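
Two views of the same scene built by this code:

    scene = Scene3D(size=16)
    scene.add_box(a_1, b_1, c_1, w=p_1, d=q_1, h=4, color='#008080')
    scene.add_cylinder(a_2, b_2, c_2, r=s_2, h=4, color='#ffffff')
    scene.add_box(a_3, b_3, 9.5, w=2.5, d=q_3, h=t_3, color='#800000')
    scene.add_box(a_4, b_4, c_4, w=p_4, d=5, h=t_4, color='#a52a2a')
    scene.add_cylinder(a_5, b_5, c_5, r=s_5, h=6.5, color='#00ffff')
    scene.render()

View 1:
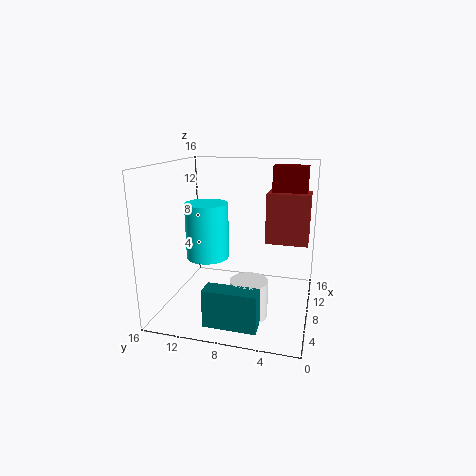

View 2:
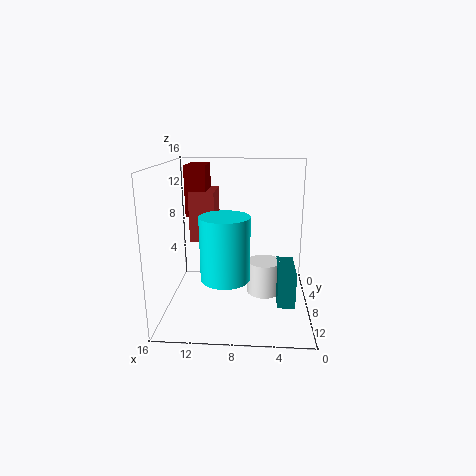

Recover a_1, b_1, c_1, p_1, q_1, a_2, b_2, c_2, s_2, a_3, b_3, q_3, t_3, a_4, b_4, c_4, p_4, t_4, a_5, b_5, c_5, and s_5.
a_1 = 1.5
b_1 = 4.5
c_1 = 0.5
p_1 = 2
q_1 = 5.5
a_2 = 5
b_2 = 6
c_2 = 0.5
s_2 = 2
a_3 = 12
b_3 = 1
q_3 = 4
t_3 = 6
a_4 = 11
b_4 = 0.5
c_4 = 6.5
p_4 = 3
t_4 = 6
a_5 = 9
b_5 = 12
c_5 = 5
s_5 = 2.5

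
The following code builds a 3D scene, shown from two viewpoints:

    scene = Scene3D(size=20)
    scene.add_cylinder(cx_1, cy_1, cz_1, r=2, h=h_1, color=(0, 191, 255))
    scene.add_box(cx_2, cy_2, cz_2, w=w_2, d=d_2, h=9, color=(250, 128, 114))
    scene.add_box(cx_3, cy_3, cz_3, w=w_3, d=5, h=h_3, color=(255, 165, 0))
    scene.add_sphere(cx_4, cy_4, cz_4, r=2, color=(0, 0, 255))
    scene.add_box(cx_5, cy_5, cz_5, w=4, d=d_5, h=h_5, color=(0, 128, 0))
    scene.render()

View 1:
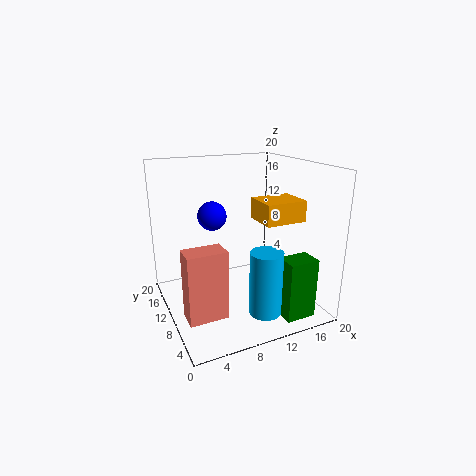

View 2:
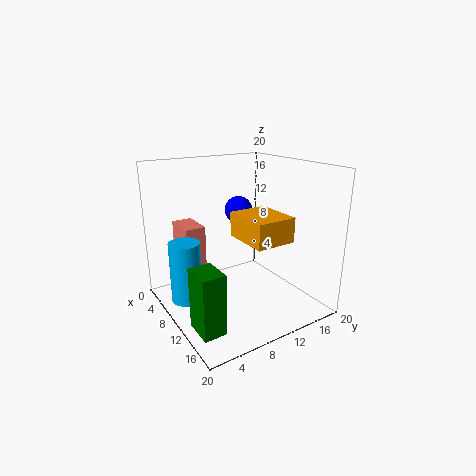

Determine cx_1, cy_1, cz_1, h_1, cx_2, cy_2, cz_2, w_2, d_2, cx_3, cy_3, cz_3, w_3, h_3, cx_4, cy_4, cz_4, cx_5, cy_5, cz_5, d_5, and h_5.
cx_1 = 10, cy_1 = 2, cz_1 = 3, h_1 = 8, cx_2 = 1, cy_2 = 4, cz_2 = 2, w_2 = 5, d_2 = 3, cx_3 = 13, cy_3 = 7, cz_3 = 12, w_3 = 6, h_3 = 3, cx_4 = 7, cy_4 = 12, cz_4 = 13, cx_5 = 13, cy_5 = 1, cz_5 = 1, d_5 = 3, h_5 = 8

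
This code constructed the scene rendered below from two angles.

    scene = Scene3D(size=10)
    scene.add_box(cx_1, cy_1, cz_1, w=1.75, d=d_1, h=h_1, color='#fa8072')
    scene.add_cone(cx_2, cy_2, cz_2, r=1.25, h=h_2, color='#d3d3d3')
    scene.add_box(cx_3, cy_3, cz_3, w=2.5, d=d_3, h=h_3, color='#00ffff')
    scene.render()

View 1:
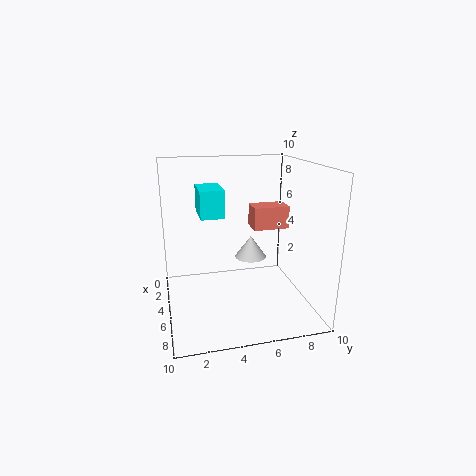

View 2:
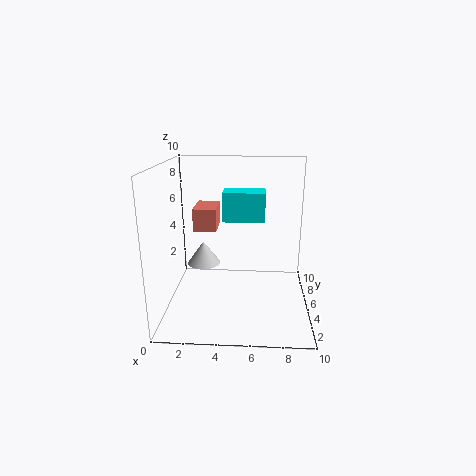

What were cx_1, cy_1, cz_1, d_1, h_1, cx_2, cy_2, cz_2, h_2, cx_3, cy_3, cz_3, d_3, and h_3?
cx_1 = 1.5
cy_1 = 6.75
cz_1 = 4.75
d_1 = 2.75
h_1 = 1.75
cx_2 = 2.25
cy_2 = 6.75
cz_2 = 2.25
h_2 = 1.75
cx_3 = 4.25
cy_3 = 2.25
cz_3 = 7
d_3 = 1.5
h_3 = 1.75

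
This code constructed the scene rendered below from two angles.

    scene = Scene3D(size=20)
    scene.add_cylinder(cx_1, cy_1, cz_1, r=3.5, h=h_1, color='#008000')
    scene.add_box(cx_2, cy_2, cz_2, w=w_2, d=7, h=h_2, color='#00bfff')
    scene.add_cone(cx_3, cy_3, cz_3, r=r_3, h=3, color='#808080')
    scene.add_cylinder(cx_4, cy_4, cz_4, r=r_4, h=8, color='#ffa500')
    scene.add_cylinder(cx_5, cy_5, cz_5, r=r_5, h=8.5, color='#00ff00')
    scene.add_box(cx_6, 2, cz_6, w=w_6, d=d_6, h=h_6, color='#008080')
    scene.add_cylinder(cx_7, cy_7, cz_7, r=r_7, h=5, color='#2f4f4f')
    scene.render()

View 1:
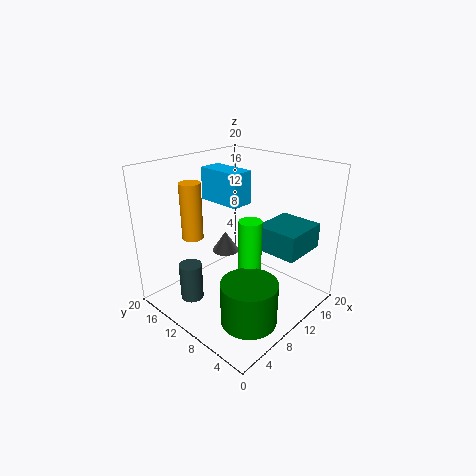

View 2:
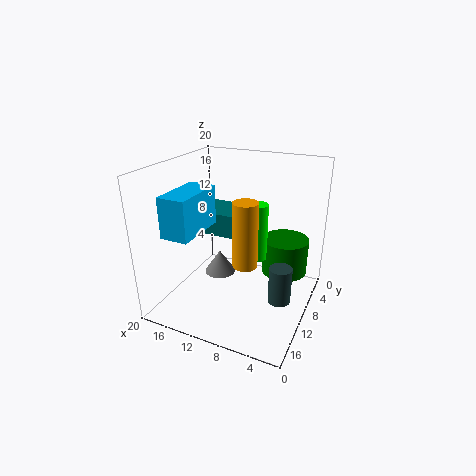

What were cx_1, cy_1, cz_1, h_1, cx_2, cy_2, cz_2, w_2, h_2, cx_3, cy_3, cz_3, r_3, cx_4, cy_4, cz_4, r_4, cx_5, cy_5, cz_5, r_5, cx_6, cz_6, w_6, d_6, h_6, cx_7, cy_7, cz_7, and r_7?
cx_1 = 5
cy_1 = 3.5
cz_1 = 2.5
h_1 = 5.5
cx_2 = 12
cy_2 = 12.5
cz_2 = 13
w_2 = 3.5
h_2 = 5
cx_3 = 11
cy_3 = 13.5
cz_3 = 6.5
r_3 = 2
cx_4 = 6.5
cy_4 = 15.5
cz_4 = 9.5
r_4 = 1.5
cx_5 = 8.5
cy_5 = 6.5
cz_5 = 5.5
r_5 = 1.5
cx_6 = 11.5
cz_6 = 8.5
w_6 = 6.5
d_6 = 6
h_6 = 3.5
cx_7 = 3
cy_7 = 12
cz_7 = 3
r_7 = 1.5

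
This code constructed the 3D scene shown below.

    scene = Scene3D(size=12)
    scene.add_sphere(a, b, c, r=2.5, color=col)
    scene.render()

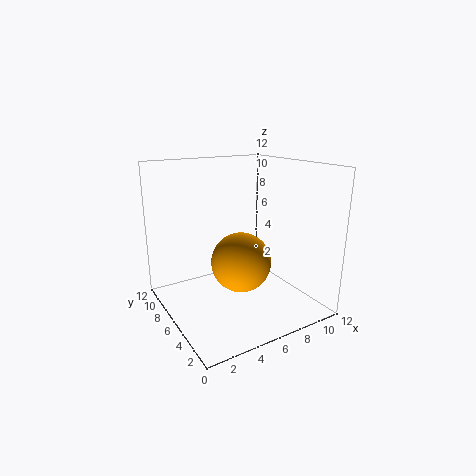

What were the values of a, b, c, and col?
a = 6
b = 5.5
c = 4
col = 'orange'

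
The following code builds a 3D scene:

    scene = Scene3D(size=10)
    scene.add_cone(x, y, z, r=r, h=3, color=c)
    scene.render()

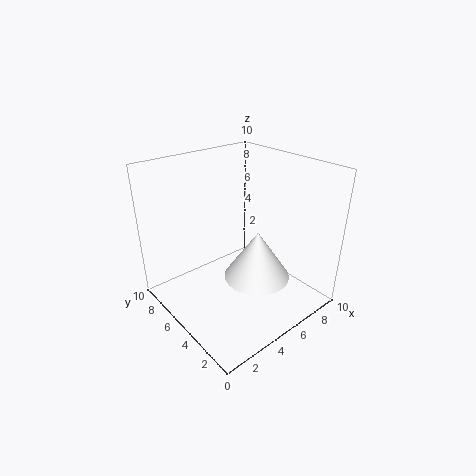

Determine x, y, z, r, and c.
x = 4, y = 2, z = 4, r = 2, c = 'white'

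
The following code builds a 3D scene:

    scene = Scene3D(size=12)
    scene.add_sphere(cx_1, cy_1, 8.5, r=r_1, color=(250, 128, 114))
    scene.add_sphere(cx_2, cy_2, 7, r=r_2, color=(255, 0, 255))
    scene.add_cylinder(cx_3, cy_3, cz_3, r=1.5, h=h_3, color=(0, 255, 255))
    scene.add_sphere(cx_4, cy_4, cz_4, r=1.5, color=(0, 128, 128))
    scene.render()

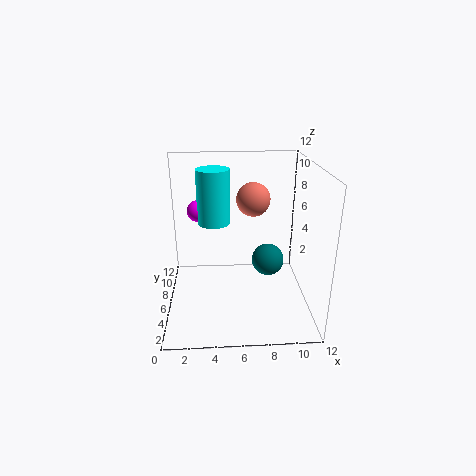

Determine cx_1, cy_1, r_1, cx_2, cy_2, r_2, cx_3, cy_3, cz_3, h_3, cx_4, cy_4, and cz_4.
cx_1 = 7.5
cy_1 = 8.5
r_1 = 1.5
cx_2 = 2.5
cy_2 = 10
r_2 = 1
cx_3 = 4
cy_3 = 9.5
cz_3 = 6
h_3 = 5
cx_4 = 9
cy_4 = 8.5
cz_4 = 2.5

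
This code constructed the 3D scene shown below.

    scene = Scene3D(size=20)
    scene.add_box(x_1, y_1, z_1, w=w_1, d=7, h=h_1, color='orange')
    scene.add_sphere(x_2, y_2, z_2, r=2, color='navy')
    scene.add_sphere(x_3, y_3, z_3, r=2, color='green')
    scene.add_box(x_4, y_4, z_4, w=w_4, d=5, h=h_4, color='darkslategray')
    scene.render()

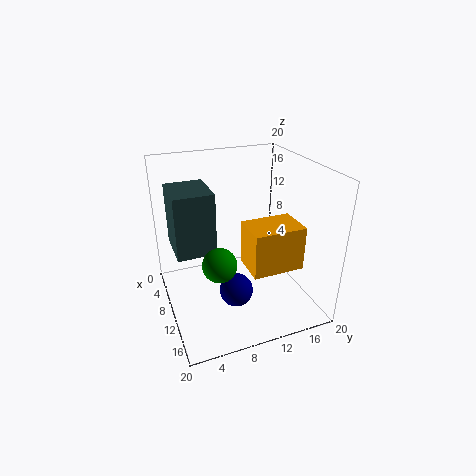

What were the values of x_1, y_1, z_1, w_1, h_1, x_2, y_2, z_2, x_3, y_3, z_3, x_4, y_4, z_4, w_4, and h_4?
x_1 = 11, y_1 = 10, z_1 = 7, w_1 = 5, h_1 = 6, x_2 = 17, y_2 = 7, z_2 = 7, x_3 = 17, y_3 = 5, z_3 = 11, x_4 = 7, y_4 = 1, z_4 = 10, w_4 = 6, h_4 = 8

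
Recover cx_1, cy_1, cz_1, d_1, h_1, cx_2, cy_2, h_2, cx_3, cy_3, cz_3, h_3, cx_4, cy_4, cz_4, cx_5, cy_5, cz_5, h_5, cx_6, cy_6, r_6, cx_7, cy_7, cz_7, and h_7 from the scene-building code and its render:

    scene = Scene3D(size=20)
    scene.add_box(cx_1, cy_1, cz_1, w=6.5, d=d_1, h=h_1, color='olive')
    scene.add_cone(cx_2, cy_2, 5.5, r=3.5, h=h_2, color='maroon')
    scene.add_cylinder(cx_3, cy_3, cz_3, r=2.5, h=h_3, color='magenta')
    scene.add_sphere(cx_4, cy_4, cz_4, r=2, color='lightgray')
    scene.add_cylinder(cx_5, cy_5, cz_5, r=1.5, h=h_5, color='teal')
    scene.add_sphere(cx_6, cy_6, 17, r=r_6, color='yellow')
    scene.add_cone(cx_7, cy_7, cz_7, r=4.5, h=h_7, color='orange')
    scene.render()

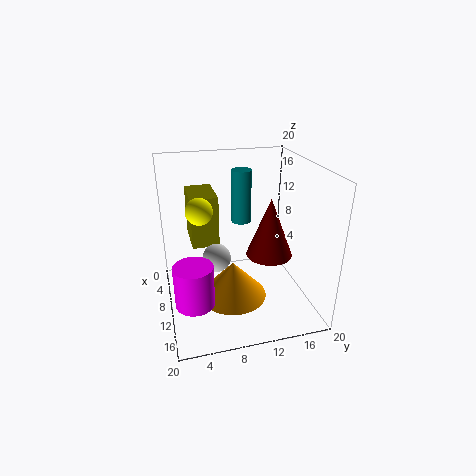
cx_1 = 0.5
cy_1 = 4
cz_1 = 7.5
d_1 = 4
h_1 = 7.5
cx_2 = 8
cy_2 = 15.5
h_2 = 9
cx_3 = 15
cy_3 = 3
cz_3 = 4
h_3 = 5.5
cx_4 = 9.5
cy_4 = 7
cz_4 = 7
cx_5 = 4.5
cy_5 = 12
cz_5 = 10
h_5 = 8
cx_6 = 16
cy_6 = 4
r_6 = 1.5
cx_7 = 13
cy_7 = 8.5
cz_7 = 3
h_7 = 5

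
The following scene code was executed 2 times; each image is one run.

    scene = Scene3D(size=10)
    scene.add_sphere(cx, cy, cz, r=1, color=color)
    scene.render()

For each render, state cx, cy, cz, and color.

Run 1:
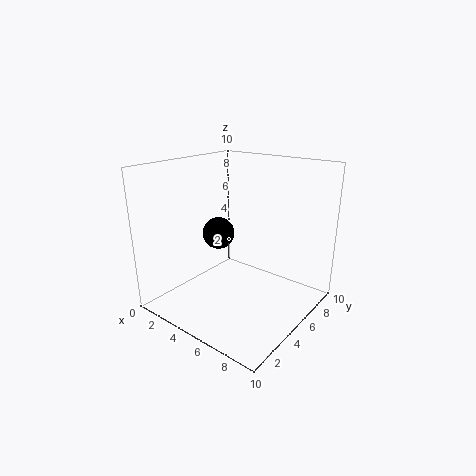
cx = 5; cy = 3; cz = 6; color = 'black'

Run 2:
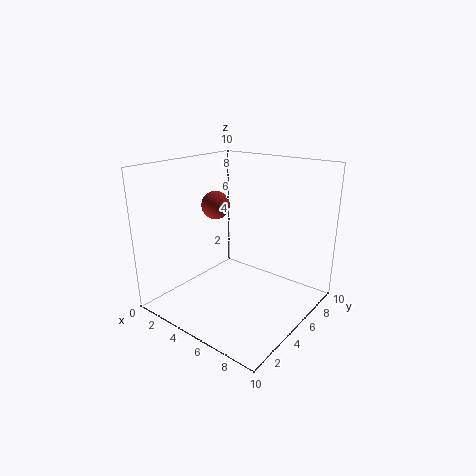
cx = 3; cy = 5; cz = 7; color = 'brown'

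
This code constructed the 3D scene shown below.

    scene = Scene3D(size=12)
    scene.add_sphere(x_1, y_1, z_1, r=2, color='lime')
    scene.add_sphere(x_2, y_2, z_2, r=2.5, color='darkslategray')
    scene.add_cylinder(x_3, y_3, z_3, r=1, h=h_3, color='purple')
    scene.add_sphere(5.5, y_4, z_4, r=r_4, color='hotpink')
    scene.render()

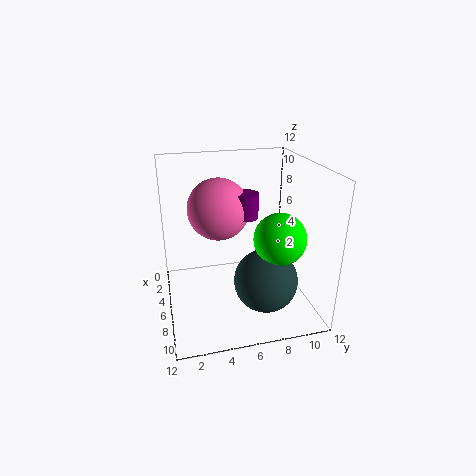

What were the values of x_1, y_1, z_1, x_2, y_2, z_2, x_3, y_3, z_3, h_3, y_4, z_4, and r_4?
x_1 = 9, y_1 = 8.5, z_1 = 7, x_2 = 9, y_2 = 7.5, z_2 = 3.5, x_3 = 6.5, y_3 = 6.5, z_3 = 8, h_3 = 2, y_4 = 4.5, z_4 = 8.5, r_4 = 2.5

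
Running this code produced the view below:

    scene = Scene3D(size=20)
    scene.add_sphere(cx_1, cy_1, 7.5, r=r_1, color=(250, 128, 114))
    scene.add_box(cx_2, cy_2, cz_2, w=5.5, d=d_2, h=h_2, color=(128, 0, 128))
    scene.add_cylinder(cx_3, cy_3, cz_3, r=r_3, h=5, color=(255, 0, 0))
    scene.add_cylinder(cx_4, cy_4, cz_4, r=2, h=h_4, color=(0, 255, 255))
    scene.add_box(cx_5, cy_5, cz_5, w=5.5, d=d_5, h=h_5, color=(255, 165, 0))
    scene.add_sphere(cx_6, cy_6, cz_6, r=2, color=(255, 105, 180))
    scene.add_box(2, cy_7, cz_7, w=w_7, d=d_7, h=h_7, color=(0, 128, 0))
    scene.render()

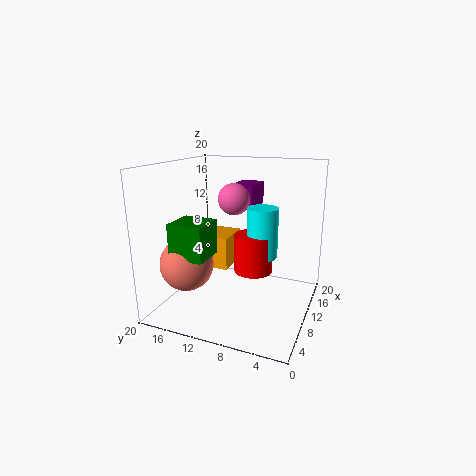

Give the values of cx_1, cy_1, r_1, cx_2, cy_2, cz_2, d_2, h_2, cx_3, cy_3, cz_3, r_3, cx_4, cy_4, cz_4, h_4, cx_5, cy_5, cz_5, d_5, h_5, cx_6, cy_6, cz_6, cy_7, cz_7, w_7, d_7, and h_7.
cx_1 = 4.5, cy_1 = 15, r_1 = 3.5, cx_2 = 14, cy_2 = 9.5, cz_2 = 13, d_2 = 3.5, h_2 = 3.5, cx_3 = 8, cy_3 = 7, cz_3 = 6.5, r_3 = 2.5, cx_4 = 8.5, cy_4 = 6, cz_4 = 8.5, h_4 = 6.5, cx_5 = 11.5, cy_5 = 12.5, cz_5 = 4, d_5 = 6, h_5 = 5, cx_6 = 7.5, cy_6 = 9.5, cz_6 = 16, cy_7 = 11.5, cz_7 = 9, w_7 = 4.5, d_7 = 4.5, h_7 = 4.5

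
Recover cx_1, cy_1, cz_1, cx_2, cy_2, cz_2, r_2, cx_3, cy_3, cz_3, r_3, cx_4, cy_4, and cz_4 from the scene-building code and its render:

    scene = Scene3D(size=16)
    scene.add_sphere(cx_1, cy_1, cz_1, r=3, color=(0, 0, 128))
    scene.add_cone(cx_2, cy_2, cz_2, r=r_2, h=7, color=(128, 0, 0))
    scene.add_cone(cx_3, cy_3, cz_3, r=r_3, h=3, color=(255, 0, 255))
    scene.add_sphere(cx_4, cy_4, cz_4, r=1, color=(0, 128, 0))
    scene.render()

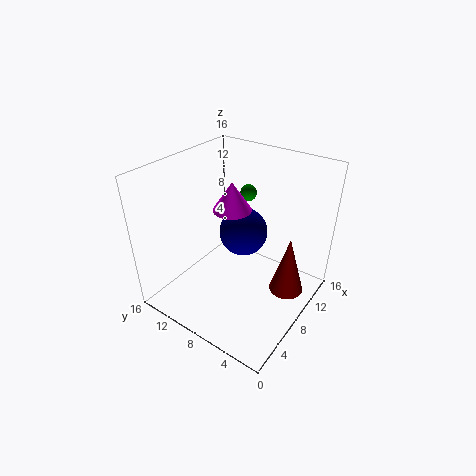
cx_1 = 12, cy_1 = 10, cz_1 = 6, cx_2 = 11, cy_2 = 3, cz_2 = 1, r_2 = 2, cx_3 = 7, cy_3 = 8, cz_3 = 12, r_3 = 2, cx_4 = 13, cy_4 = 10, cz_4 = 11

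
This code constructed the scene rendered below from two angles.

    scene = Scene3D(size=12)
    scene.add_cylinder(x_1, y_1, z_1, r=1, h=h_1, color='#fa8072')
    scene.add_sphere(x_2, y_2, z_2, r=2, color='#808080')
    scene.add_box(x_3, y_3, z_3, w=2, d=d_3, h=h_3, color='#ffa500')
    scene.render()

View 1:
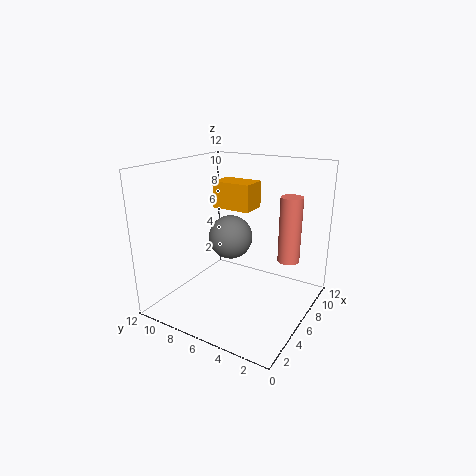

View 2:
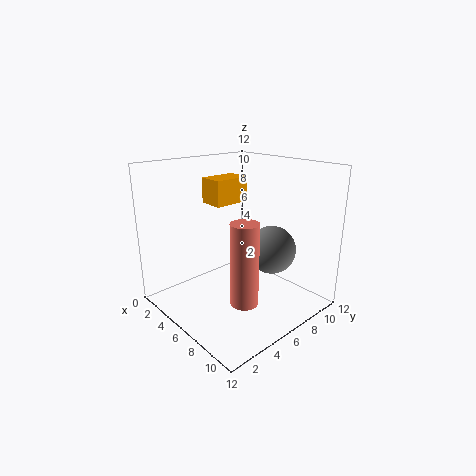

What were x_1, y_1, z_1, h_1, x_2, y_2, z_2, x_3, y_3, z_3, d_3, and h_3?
x_1 = 10
y_1 = 3
z_1 = 3
h_1 = 6
x_2 = 8
y_2 = 8
z_2 = 5
x_3 = 4
y_3 = 4
z_3 = 9
d_3 = 3
h_3 = 2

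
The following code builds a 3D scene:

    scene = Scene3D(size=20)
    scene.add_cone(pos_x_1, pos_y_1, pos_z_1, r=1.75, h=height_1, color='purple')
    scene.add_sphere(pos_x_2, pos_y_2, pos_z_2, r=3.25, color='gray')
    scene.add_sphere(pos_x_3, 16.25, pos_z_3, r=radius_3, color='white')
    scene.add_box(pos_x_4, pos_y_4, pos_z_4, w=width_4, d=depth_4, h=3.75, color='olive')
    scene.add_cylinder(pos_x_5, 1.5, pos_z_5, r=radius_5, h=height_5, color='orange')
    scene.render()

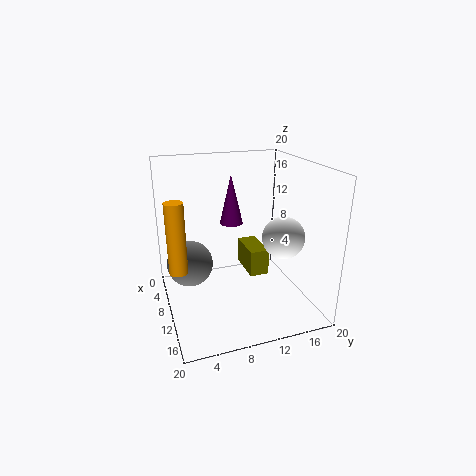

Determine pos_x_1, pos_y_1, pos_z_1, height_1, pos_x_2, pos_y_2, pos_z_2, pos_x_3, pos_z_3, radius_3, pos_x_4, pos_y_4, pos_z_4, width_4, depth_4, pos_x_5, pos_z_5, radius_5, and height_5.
pos_x_1 = 4.75, pos_y_1 = 10.75, pos_z_1 = 10.25, height_1 = 7.5, pos_x_2 = 7.75, pos_y_2 = 3.5, pos_z_2 = 6, pos_x_3 = 11.5, pos_z_3 = 9.75, radius_3 = 3, pos_x_4 = 5.75, pos_y_4 = 11.5, pos_z_4 = 4.25, width_4 = 5.5, depth_4 = 2.75, pos_x_5 = 10.25, pos_z_5 = 6.25, radius_5 = 1.25, height_5 = 9.75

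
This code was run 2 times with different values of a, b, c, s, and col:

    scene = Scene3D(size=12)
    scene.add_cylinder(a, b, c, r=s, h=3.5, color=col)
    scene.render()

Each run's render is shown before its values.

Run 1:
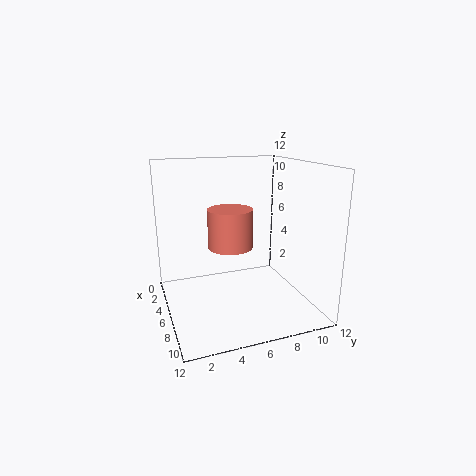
a = 4
b = 6
c = 4.5
s = 2
col = 'salmon'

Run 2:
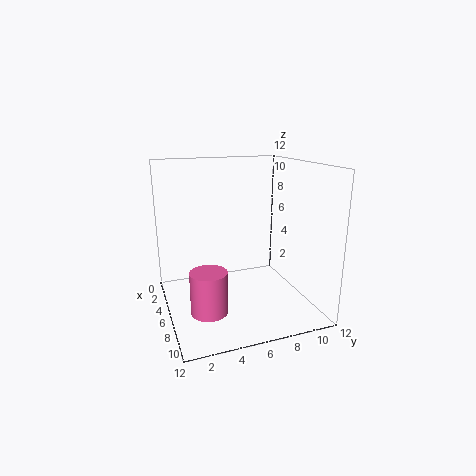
a = 7.5
b = 3
c = 0.5
s = 1.5
col = 'hotpink'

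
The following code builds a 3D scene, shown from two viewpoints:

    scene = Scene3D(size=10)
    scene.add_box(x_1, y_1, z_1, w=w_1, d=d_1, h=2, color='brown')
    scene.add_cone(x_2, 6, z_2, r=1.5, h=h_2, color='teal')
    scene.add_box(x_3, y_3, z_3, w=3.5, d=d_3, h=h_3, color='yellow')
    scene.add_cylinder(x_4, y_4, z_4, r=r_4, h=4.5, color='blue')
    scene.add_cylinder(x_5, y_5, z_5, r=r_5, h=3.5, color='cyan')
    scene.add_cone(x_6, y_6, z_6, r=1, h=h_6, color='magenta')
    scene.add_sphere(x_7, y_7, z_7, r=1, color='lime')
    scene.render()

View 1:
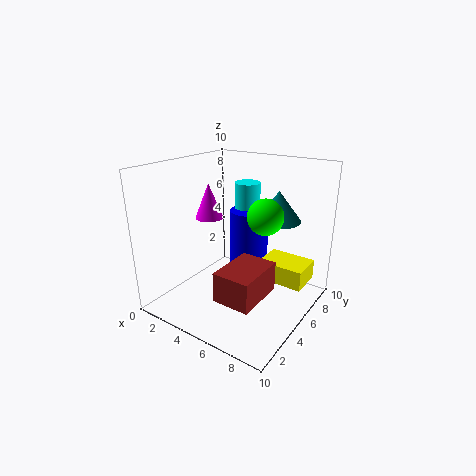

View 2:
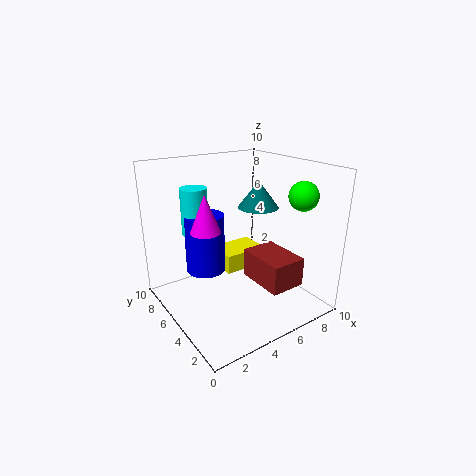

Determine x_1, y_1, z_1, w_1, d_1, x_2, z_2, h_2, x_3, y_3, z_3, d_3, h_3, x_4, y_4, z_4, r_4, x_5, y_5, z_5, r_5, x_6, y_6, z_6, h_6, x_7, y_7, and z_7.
x_1 = 5.5; y_1 = 1.5; z_1 = 2; w_1 = 2.5; d_1 = 3.5; x_2 = 7.5; z_2 = 6.5; h_2 = 2; x_3 = 5.5; y_3 = 7; z_3 = 1; d_3 = 2.5; h_3 = 1.5; x_4 = 4; y_4 = 8; z_4 = 1.5; r_4 = 1.5; x_5 = 3.5; y_5 = 8.5; z_5 = 4.5; r_5 = 1; x_6 = 2.5; y_6 = 5; z_6 = 6; h_6 = 2.5; x_7 = 8.5; y_7 = 2.5; z_7 = 8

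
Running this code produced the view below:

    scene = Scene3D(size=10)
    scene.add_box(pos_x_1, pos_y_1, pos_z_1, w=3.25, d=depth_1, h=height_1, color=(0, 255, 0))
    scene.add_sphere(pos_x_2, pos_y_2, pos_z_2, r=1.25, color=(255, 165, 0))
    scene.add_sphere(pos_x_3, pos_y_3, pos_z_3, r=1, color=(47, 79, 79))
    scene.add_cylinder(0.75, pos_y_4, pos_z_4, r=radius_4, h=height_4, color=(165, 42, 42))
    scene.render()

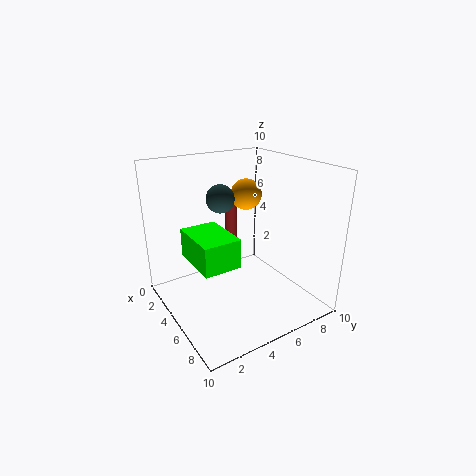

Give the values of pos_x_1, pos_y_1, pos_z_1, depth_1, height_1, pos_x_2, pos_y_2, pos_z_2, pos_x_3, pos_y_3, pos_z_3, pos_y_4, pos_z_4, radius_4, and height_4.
pos_x_1 = 5.25, pos_y_1 = 0.75, pos_z_1 = 5, depth_1 = 2.25, height_1 = 1.75, pos_x_2 = 1.5, pos_y_2 = 8, pos_z_2 = 6.75, pos_x_3 = 3.5, pos_y_3 = 4.5, pos_z_3 = 7.5, pos_y_4 = 7, pos_z_4 = 1.5, radius_4 = 0.5, height_4 = 4.5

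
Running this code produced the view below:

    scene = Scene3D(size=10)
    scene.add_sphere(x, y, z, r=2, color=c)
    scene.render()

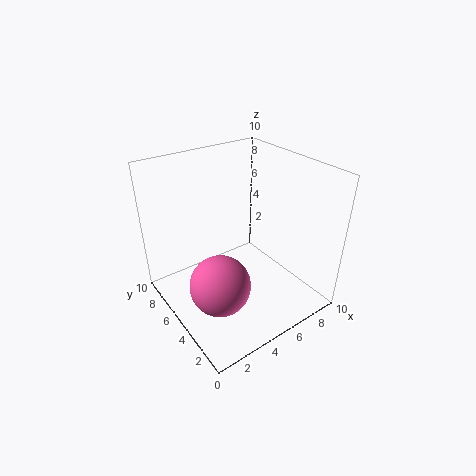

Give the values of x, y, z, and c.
x = 2.5; y = 3.5; z = 3; c = 'hotpink'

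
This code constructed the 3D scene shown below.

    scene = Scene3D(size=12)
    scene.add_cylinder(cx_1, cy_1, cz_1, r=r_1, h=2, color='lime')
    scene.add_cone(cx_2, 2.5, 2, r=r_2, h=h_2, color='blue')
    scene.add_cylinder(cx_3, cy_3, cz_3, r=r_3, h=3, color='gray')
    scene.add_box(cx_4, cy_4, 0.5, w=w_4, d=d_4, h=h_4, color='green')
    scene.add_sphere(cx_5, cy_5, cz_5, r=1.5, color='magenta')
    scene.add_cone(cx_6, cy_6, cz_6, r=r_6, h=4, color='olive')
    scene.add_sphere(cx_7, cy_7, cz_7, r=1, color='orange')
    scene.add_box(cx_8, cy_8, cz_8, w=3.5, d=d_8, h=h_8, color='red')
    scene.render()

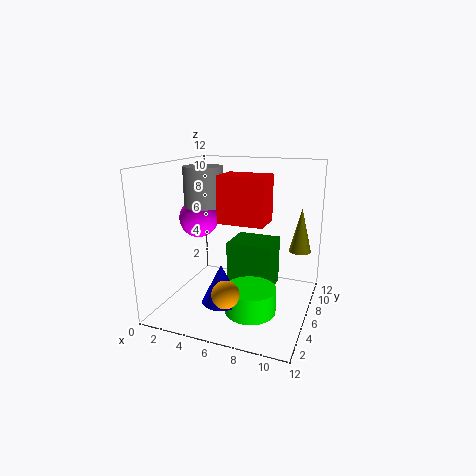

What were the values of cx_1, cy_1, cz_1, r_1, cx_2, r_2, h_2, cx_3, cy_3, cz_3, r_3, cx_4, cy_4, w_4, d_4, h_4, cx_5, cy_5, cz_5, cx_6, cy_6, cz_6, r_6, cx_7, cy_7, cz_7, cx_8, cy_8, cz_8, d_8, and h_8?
cx_1 = 8; cy_1 = 3.5; cz_1 = 1; r_1 = 2; cx_2 = 6; r_2 = 1.5; h_2 = 3; cx_3 = 4; cy_3 = 4; cz_3 = 9; r_3 = 1.5; cx_4 = 4.5; cy_4 = 7; w_4 = 4; d_4 = 3.5; h_4 = 4.5; cx_5 = 3.5; cy_5 = 4; cz_5 = 8; cx_6 = 10.5; cy_6 = 10; cz_6 = 4; r_6 = 1; cx_7 = 7; cy_7 = 1; cz_7 = 3.5; cx_8 = 5.5; cy_8 = 3; cz_8 = 8; d_8 = 2.5; h_8 = 3.5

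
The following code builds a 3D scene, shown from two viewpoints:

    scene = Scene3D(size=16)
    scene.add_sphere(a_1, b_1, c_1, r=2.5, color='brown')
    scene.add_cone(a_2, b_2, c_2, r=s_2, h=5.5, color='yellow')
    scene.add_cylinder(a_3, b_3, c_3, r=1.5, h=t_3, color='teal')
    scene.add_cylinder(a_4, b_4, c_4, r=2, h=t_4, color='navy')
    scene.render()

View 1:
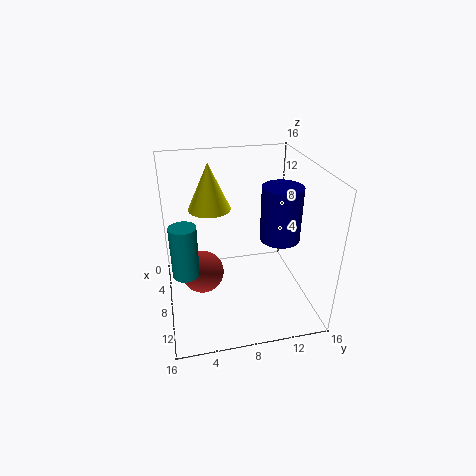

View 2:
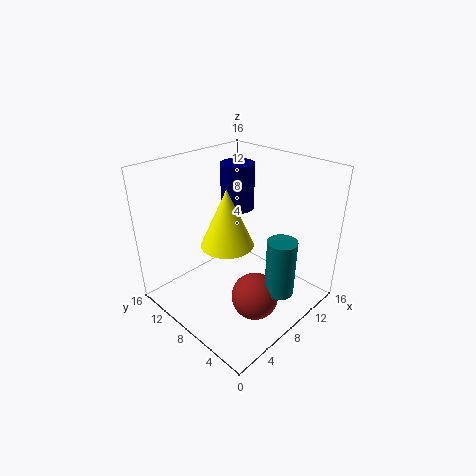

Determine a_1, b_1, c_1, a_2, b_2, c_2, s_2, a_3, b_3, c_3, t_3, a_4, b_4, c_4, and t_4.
a_1 = 6.5, b_1 = 4, c_1 = 3, a_2 = 4, b_2 = 5.5, c_2 = 10, s_2 = 2.5, a_3 = 8, b_3 = 2, c_3 = 4, t_3 = 6, a_4 = 11.5, b_4 = 11.5, c_4 = 9.5, t_4 = 5.5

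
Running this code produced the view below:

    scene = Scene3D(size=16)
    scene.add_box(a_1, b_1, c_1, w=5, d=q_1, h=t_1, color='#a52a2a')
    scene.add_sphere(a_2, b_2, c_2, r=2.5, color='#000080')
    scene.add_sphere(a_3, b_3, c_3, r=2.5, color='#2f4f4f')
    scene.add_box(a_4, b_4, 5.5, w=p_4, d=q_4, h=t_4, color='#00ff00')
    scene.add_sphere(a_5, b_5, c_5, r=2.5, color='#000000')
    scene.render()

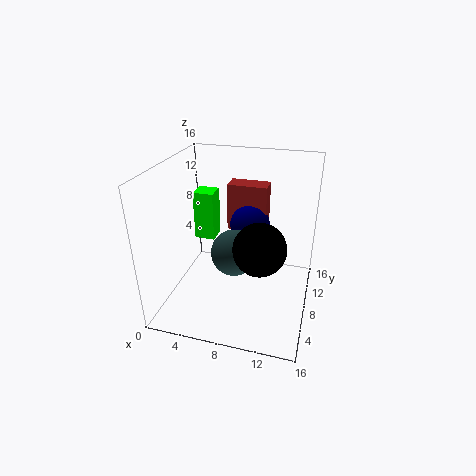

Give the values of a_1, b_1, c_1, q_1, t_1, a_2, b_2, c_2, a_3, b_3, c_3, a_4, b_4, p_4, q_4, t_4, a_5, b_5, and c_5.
a_1 = 5; b_1 = 13.5; c_1 = 6; q_1 = 2.5; t_1 = 6; a_2 = 8; b_2 = 13.5; c_2 = 7; a_3 = 8; b_3 = 6.5; c_3 = 7; a_4 = 1.5; b_4 = 11; p_4 = 2.5; q_4 = 2.5; t_4 = 6; a_5 = 11.5; b_5 = 3; c_5 = 10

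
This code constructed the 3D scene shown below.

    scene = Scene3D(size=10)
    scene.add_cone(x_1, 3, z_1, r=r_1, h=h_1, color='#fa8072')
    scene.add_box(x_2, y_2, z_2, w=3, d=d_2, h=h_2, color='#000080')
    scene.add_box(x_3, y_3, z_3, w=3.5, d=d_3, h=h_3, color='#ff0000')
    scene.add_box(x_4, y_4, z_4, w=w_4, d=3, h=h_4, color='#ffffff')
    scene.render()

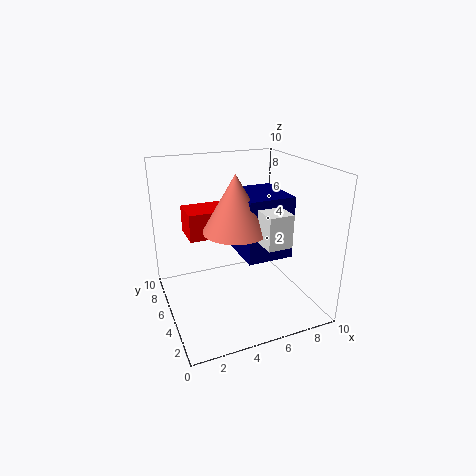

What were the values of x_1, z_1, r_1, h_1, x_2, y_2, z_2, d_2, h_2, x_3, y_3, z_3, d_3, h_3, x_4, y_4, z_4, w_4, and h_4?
x_1 = 4, z_1 = 6.5, r_1 = 2, h_1 = 3.5, x_2 = 4.5, y_2 = 2, z_2 = 4.5, d_2 = 3.5, h_2 = 4, x_3 = 2, y_3 = 6.5, z_3 = 4.5, d_3 = 2.5, h_3 = 2, x_4 = 5, y_4 = 0.5, z_4 = 6, w_4 = 1.5, h_4 = 2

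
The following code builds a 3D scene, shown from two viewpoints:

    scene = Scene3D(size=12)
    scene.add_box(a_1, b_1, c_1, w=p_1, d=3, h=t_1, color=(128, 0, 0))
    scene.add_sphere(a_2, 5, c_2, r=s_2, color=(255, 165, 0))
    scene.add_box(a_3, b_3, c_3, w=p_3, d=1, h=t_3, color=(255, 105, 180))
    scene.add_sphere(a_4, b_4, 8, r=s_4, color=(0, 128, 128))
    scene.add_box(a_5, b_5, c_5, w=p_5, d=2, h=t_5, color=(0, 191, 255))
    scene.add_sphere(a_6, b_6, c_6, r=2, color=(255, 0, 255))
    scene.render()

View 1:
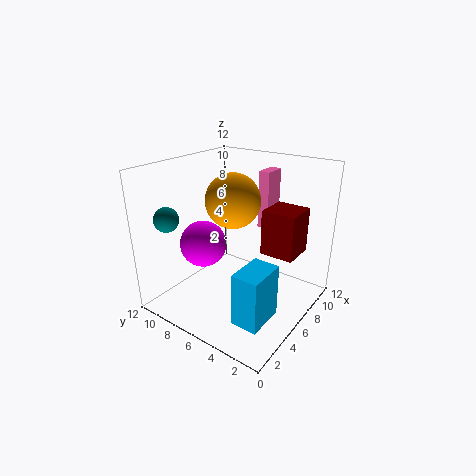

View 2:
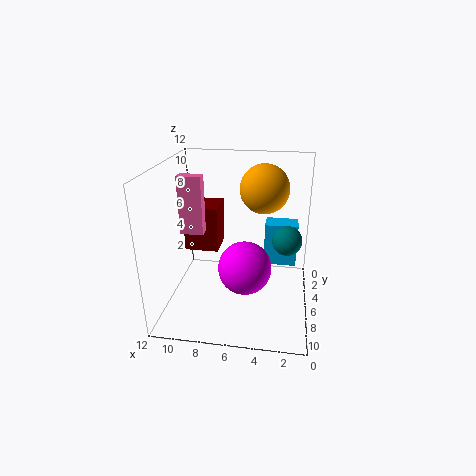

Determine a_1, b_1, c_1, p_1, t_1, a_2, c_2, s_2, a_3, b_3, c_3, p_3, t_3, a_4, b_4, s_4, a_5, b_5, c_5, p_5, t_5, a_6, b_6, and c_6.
a_1 = 8
b_1 = 2
c_1 = 4
p_1 = 3
t_1 = 4
a_2 = 4
c_2 = 10
s_2 = 2
a_3 = 9
b_3 = 5
c_3 = 6
p_3 = 2
t_3 = 5
a_4 = 2
b_4 = 10
s_4 = 1
a_5 = 1
b_5 = 1
c_5 = 2
p_5 = 3
t_5 = 4
a_6 = 5
b_6 = 9
c_6 = 5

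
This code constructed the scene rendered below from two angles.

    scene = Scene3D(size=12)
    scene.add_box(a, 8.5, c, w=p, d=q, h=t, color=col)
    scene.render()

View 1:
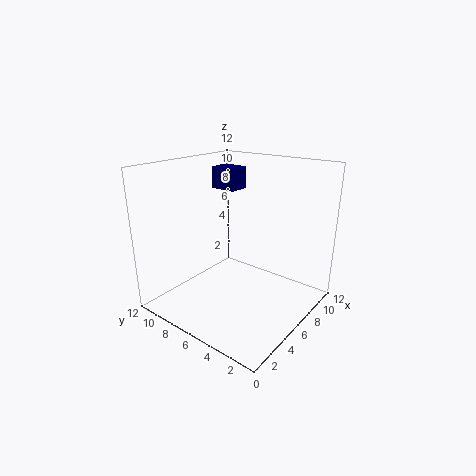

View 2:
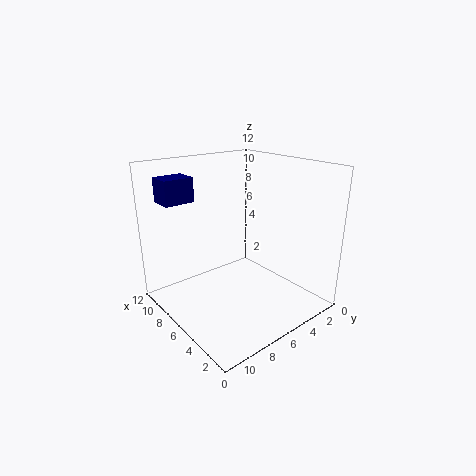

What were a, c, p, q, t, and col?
a = 8.5, c = 9, p = 2, q = 2.5, t = 2, col = 'navy'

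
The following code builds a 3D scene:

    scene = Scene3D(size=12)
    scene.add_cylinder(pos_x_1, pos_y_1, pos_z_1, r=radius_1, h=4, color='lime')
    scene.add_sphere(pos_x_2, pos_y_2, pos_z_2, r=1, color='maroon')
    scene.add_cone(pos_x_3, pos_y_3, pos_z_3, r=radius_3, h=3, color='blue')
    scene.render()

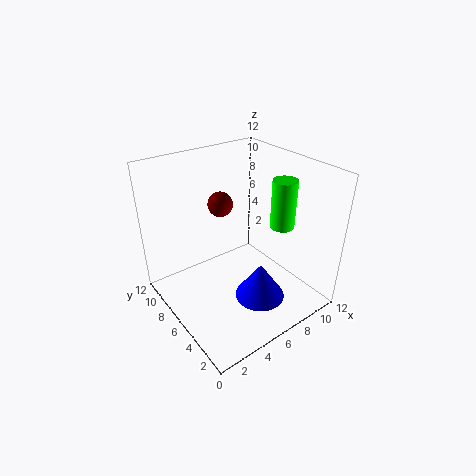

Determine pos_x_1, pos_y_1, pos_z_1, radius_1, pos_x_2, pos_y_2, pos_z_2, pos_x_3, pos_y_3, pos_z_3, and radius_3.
pos_x_1 = 9; pos_y_1 = 4; pos_z_1 = 7; radius_1 = 1; pos_x_2 = 5; pos_y_2 = 7; pos_z_2 = 9; pos_x_3 = 6; pos_y_3 = 3; pos_z_3 = 2; radius_3 = 2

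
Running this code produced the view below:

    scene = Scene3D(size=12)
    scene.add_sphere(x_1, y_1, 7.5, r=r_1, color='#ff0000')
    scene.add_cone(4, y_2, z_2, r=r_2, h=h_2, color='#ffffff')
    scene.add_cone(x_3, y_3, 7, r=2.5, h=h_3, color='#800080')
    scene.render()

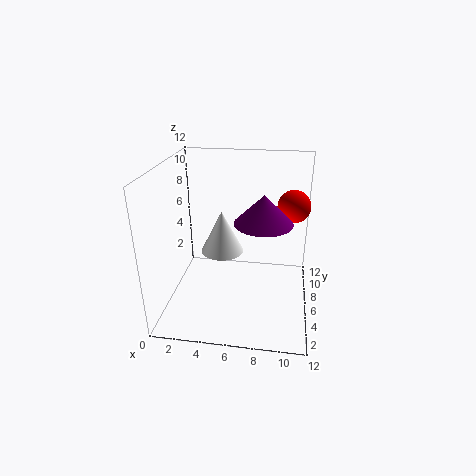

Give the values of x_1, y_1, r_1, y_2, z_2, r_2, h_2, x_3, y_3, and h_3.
x_1 = 10.5
y_1 = 10
r_1 = 1.5
y_2 = 9
z_2 = 3
r_2 = 2
h_2 = 4
x_3 = 8
y_3 = 7
h_3 = 2.5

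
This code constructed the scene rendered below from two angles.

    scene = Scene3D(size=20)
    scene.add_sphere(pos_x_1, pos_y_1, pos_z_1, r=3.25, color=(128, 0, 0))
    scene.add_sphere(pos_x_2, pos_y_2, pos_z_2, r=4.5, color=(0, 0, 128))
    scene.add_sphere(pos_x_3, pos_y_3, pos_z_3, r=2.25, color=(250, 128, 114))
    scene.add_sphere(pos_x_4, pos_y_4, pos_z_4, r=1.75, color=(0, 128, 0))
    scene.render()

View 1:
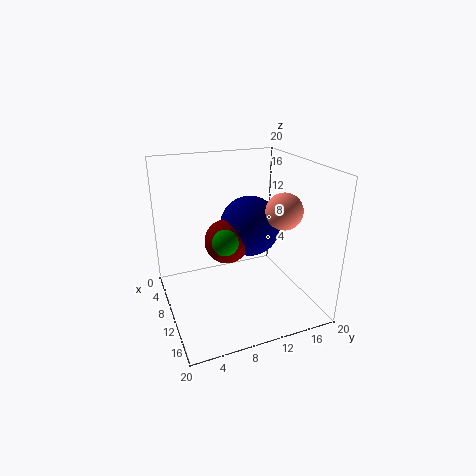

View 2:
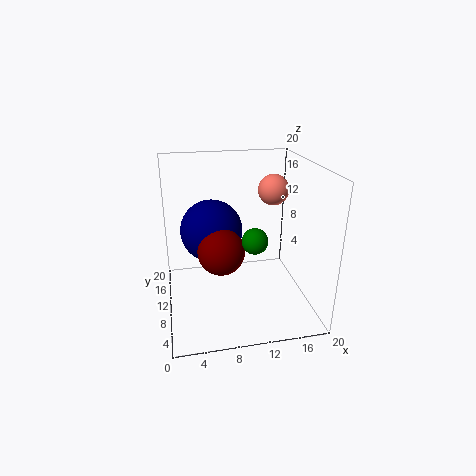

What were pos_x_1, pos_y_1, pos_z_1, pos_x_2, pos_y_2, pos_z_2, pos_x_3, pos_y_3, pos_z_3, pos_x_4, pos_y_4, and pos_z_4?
pos_x_1 = 7.5
pos_y_1 = 9.25
pos_z_1 = 8.5
pos_x_2 = 6.75
pos_y_2 = 13.25
pos_z_2 = 10
pos_x_3 = 16
pos_y_3 = 13.5
pos_z_3 = 15.5
pos_x_4 = 11.75
pos_y_4 = 7.5
pos_z_4 = 10.5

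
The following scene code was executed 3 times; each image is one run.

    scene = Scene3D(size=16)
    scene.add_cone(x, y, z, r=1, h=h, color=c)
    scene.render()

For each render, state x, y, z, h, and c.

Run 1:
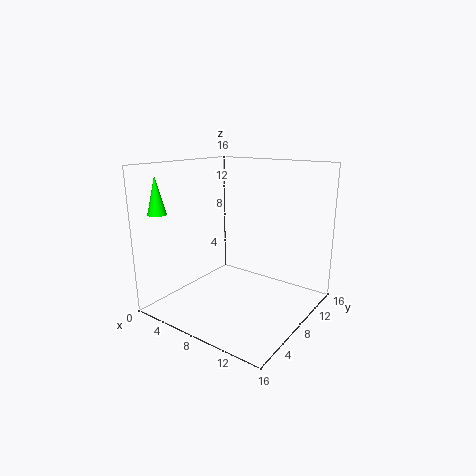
x = 2, y = 2, z = 11, h = 4, c = 'lime'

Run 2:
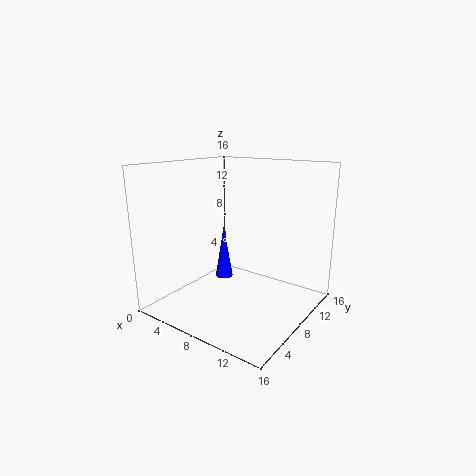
x = 6, y = 8, z = 3, h = 6, c = 'blue'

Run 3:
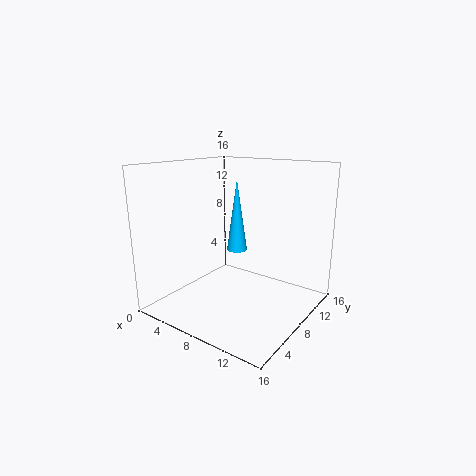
x = 10, y = 5, z = 8, h = 7, c = 'deepskyblue'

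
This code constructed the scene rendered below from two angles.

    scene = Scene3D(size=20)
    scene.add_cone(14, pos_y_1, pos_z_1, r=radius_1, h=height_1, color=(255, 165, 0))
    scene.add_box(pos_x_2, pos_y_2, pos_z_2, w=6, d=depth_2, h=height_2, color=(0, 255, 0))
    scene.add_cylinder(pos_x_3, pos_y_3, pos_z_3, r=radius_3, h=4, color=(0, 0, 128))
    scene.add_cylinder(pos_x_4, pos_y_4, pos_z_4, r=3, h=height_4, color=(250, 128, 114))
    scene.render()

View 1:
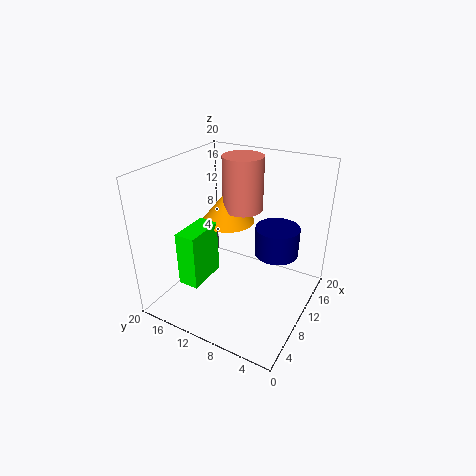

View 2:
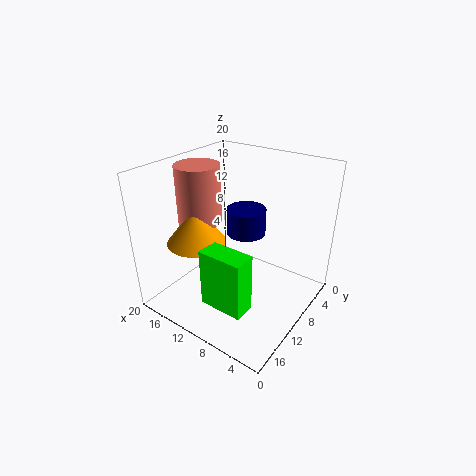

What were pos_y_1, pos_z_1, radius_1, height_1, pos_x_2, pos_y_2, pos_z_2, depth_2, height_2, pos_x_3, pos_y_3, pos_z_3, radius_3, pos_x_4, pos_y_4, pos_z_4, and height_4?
pos_y_1 = 14
pos_z_1 = 10
radius_1 = 4
height_1 = 5
pos_x_2 = 5
pos_y_2 = 14
pos_z_2 = 3
depth_2 = 3
height_2 = 8
pos_x_3 = 12
pos_y_3 = 5
pos_z_3 = 8
radius_3 = 3
pos_x_4 = 15
pos_y_4 = 12
pos_z_4 = 12
height_4 = 8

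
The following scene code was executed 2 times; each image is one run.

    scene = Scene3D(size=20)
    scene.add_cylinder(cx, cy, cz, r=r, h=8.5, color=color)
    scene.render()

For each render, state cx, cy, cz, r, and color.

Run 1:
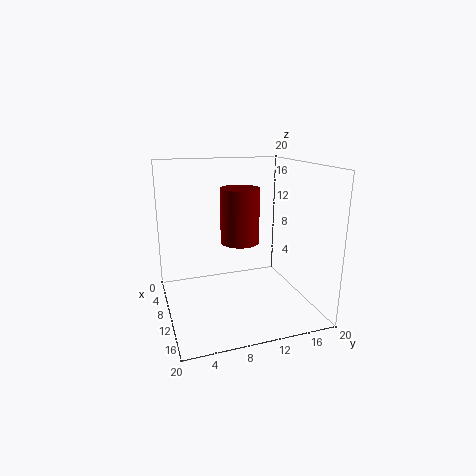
cx = 5, cy = 12, cz = 7.5, r = 3, color = 'maroon'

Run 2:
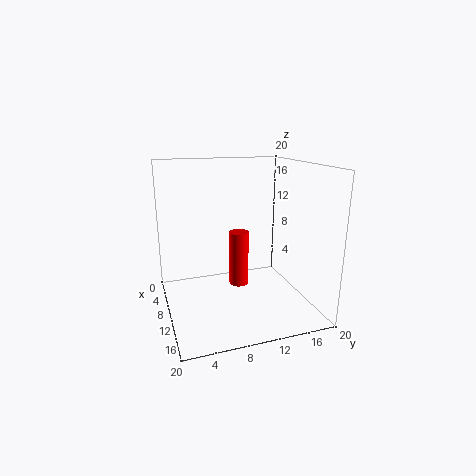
cx = 6, cy = 11.5, cz = 1, r = 1.5, color = 'red'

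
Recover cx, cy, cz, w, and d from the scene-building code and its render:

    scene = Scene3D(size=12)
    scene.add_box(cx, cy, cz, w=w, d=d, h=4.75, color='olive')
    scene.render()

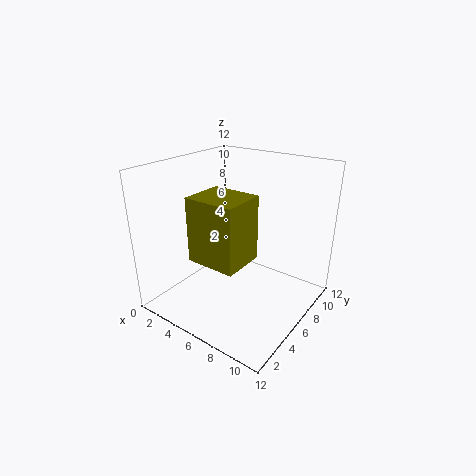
cx = 5.25
cy = 1
cz = 6
w = 3.75
d = 3.25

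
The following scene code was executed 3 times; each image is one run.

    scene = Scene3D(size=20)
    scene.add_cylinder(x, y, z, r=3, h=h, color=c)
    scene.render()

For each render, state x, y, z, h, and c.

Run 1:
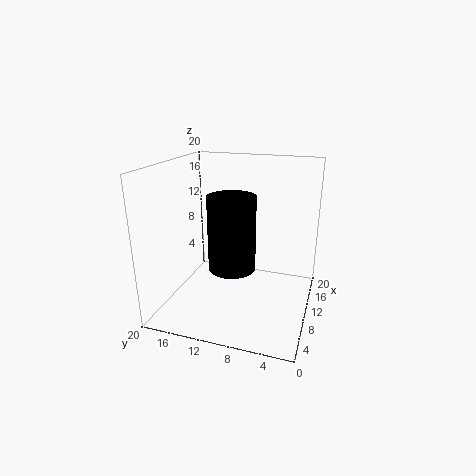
x = 6; y = 9.5; z = 7.5; h = 9.5; c = 'black'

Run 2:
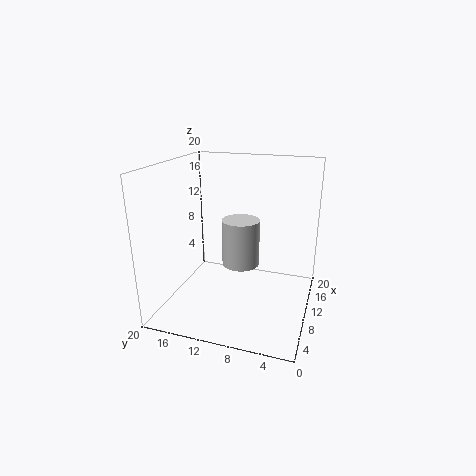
x = 16; y = 11.5; z = 3; h = 7.5; c = 'lightgray'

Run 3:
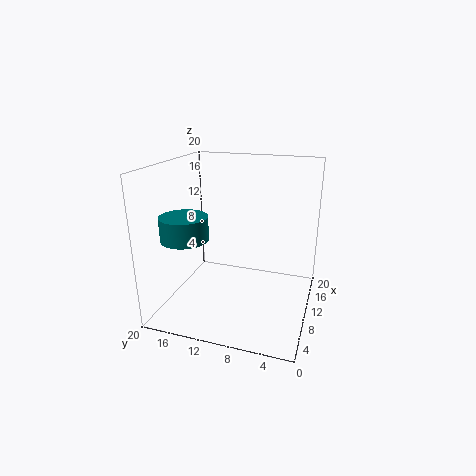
x = 4; y = 15; z = 11.5; h = 3; c = 'teal'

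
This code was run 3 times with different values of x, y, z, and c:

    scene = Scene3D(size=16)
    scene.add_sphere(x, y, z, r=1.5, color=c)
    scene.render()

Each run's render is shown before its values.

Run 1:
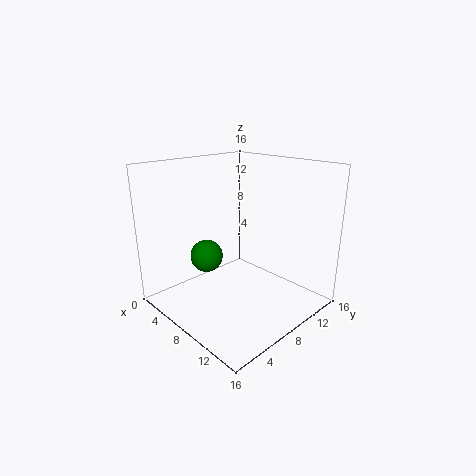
x = 10, y = 2, z = 8.5, c = 'green'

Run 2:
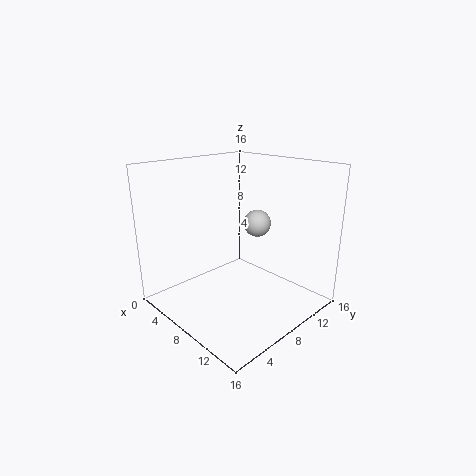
x = 9, y = 10, z = 9.5, c = 'lightgray'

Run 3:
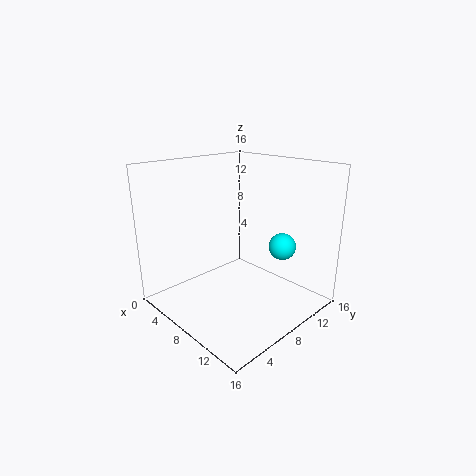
x = 11.5, y = 11.5, z = 7, c = 'cyan'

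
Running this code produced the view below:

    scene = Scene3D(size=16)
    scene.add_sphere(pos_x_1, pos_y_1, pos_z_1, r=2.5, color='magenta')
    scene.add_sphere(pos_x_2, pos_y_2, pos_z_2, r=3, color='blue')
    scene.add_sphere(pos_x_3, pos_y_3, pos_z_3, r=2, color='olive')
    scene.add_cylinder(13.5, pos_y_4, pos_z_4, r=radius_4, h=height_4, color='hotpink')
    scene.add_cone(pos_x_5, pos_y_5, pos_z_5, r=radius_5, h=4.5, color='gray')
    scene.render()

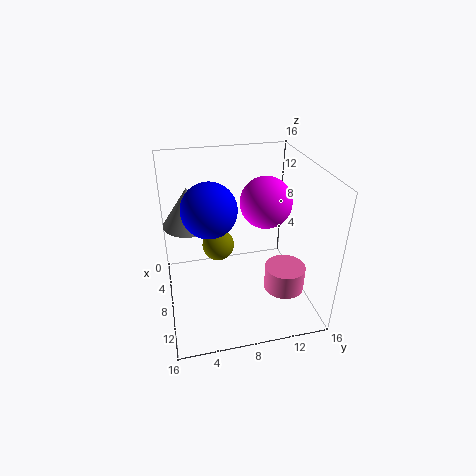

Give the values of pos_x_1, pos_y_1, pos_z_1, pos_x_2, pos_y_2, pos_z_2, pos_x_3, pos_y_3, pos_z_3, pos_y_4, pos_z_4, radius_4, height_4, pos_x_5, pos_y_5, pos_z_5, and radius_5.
pos_x_1 = 11
pos_y_1 = 10
pos_z_1 = 13.5
pos_x_2 = 7.5
pos_y_2 = 5
pos_z_2 = 11.5
pos_x_3 = 3.5
pos_y_3 = 6.5
pos_z_3 = 4.5
pos_y_4 = 11.5
pos_z_4 = 5
radius_4 = 2
height_4 = 2.5
pos_x_5 = 4.5
pos_y_5 = 3
pos_z_5 = 8.5
radius_5 = 3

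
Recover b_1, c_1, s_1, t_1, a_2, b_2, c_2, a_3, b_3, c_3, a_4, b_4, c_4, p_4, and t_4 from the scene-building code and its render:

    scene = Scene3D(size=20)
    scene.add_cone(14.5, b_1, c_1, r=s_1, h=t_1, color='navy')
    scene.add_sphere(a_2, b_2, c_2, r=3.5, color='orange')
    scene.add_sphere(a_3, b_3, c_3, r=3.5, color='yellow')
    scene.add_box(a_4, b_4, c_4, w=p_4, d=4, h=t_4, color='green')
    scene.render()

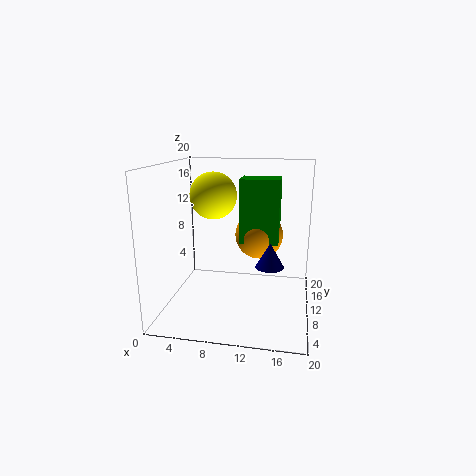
b_1 = 10
c_1 = 6
s_1 = 2
t_1 = 3.5
a_2 = 12.5
b_2 = 13.5
c_2 = 9.5
a_3 = 5.5
b_3 = 14
c_3 = 15
a_4 = 10
b_4 = 10.5
c_4 = 9
p_4 = 5.5
t_4 = 9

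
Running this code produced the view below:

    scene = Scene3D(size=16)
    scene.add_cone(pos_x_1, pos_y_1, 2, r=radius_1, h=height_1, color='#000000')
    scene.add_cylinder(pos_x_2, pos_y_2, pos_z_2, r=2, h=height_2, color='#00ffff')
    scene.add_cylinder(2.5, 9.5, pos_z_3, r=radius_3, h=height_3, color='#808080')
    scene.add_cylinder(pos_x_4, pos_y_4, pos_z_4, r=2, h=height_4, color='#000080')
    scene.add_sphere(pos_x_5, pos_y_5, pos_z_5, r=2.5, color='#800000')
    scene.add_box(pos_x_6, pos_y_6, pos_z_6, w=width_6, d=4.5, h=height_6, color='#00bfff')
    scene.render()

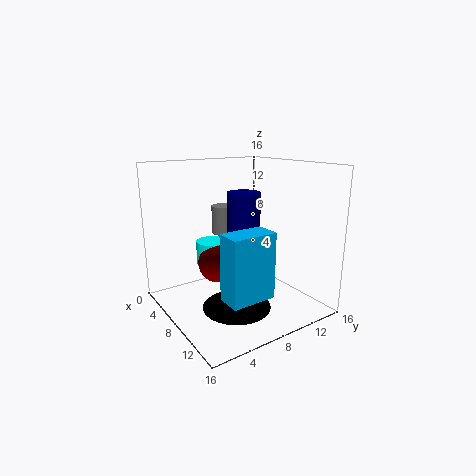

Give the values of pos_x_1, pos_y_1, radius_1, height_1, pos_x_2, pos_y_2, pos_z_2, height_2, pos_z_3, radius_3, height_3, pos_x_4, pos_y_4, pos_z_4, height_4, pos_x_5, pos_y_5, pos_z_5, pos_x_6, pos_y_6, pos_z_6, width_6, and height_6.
pos_x_1 = 11.5
pos_y_1 = 5.5
radius_1 = 3.5
height_1 = 2.5
pos_x_2 = 2
pos_y_2 = 8
pos_z_2 = 3
height_2 = 3
pos_z_3 = 7
radius_3 = 1.5
height_3 = 3.5
pos_x_4 = 5.5
pos_y_4 = 10.5
pos_z_4 = 5
height_4 = 7.5
pos_x_5 = 3.5
pos_y_5 = 8
pos_z_5 = 3.5
pos_x_6 = 12.5
pos_y_6 = 3
pos_z_6 = 4
width_6 = 2.5
height_6 = 6.5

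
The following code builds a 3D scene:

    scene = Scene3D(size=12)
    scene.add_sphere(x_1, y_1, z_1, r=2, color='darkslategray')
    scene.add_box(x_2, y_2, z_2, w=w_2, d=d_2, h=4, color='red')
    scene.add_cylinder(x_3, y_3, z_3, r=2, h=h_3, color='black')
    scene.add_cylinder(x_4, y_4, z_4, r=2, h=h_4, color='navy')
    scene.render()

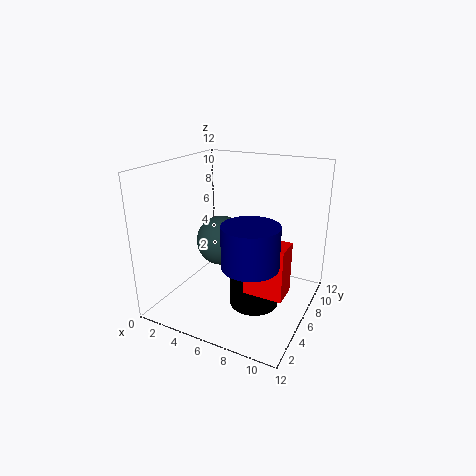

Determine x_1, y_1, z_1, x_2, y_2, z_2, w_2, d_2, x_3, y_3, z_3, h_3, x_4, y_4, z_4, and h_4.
x_1 = 5, y_1 = 5, z_1 = 6, x_2 = 8, y_2 = 3, z_2 = 3, w_2 = 3, d_2 = 2, x_3 = 8, y_3 = 5, z_3 = 1, h_3 = 3, x_4 = 9, y_4 = 2, z_4 = 6, h_4 = 3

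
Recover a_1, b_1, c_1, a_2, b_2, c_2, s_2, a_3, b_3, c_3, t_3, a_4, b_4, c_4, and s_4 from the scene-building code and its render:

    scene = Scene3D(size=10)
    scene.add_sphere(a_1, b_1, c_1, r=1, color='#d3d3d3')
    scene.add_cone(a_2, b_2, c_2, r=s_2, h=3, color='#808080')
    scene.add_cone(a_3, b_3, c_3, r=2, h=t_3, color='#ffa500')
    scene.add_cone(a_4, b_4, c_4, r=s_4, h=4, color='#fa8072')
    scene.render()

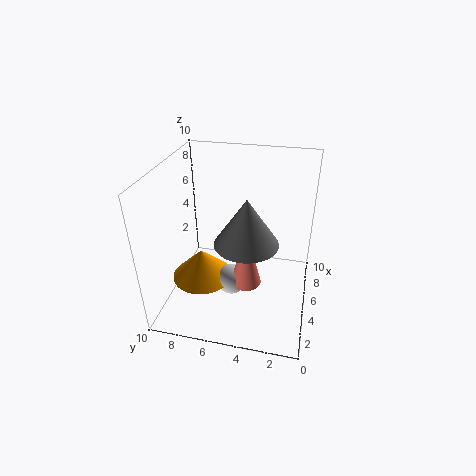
a_1 = 3
b_1 = 5
c_1 = 3
a_2 = 3
b_2 = 4
c_2 = 6
s_2 = 2
a_3 = 3
b_3 = 7
c_3 = 3
t_3 = 2
a_4 = 3
b_4 = 4
c_4 = 3
s_4 = 1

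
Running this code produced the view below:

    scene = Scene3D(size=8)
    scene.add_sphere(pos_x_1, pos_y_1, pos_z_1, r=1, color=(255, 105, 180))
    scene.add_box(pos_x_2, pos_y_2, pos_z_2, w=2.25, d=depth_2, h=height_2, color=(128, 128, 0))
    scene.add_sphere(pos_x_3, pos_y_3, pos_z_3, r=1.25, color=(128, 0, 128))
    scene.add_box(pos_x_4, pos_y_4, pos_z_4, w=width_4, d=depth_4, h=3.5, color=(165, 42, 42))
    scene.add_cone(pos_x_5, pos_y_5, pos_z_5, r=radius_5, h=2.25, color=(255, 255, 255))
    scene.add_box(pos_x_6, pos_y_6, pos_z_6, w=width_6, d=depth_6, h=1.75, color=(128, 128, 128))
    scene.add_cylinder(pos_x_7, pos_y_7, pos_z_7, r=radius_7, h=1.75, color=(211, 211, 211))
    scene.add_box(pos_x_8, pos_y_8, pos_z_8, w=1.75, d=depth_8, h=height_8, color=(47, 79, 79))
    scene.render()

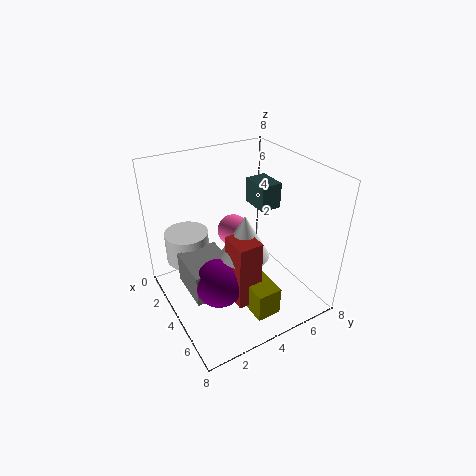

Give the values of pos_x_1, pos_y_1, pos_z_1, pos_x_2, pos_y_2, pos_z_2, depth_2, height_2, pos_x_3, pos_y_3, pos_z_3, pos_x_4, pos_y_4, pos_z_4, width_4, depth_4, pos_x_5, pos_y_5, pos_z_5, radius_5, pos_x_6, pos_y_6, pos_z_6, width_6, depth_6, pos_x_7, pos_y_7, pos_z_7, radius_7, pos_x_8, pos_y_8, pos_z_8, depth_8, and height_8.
pos_x_1 = 1.75; pos_y_1 = 5; pos_z_1 = 3; pos_x_2 = 5.5; pos_y_2 = 3; pos_z_2 = 1.5; depth_2 = 1.25; height_2 = 1.5; pos_x_3 = 5.5; pos_y_3 = 2; pos_z_3 = 2.75; pos_x_4 = 5.25; pos_y_4 = 2.5; pos_z_4 = 1.75; width_4 = 1.5; depth_4 = 1.25; pos_x_5 = 5.5; pos_y_5 = 3.5; pos_z_5 = 4; radius_5 = 1.25; pos_x_6 = 3; pos_y_6 = 0.75; pos_z_6 = 1.75; width_6 = 2.5; depth_6 = 2.25; pos_x_7 = 2; pos_y_7 = 1.75; pos_z_7 = 2.25; radius_7 = 1.25; pos_x_8 = 2; pos_y_8 = 5.75; pos_z_8 = 5; depth_8 = 1.25; height_8 = 1.5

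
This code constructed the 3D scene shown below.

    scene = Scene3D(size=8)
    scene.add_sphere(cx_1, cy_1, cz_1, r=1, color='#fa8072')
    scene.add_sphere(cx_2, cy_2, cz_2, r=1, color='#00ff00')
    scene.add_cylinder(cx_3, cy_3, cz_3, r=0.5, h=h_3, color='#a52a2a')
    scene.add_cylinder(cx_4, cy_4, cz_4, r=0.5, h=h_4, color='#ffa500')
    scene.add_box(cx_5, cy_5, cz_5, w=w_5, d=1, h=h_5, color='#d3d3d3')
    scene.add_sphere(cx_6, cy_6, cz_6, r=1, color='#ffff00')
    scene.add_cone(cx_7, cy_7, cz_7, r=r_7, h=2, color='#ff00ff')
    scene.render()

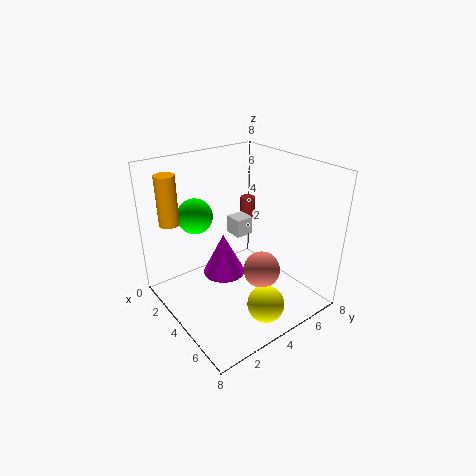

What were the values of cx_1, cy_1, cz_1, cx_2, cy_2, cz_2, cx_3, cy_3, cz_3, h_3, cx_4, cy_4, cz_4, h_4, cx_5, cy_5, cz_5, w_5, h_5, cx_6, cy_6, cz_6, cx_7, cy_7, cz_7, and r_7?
cx_1 = 5.5; cy_1 = 4.5; cz_1 = 2.5; cx_2 = 2; cy_2 = 2.5; cz_2 = 5; cx_3 = 0.5; cy_3 = 7.5; cz_3 = 3; h_3 = 1.5; cx_4 = 3; cy_4 = 0.5; cz_4 = 5.5; h_4 = 2.5; cx_5 = 3; cy_5 = 4; cz_5 = 4; w_5 = 1; h_5 = 1; cx_6 = 6.5; cy_6 = 4; cz_6 = 1; cx_7 = 5.5; cy_7 = 2; cz_7 = 3.5; r_7 = 1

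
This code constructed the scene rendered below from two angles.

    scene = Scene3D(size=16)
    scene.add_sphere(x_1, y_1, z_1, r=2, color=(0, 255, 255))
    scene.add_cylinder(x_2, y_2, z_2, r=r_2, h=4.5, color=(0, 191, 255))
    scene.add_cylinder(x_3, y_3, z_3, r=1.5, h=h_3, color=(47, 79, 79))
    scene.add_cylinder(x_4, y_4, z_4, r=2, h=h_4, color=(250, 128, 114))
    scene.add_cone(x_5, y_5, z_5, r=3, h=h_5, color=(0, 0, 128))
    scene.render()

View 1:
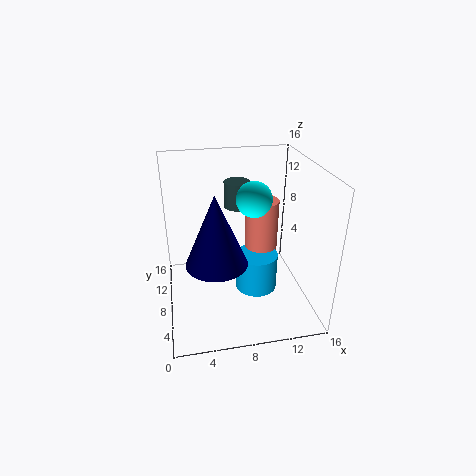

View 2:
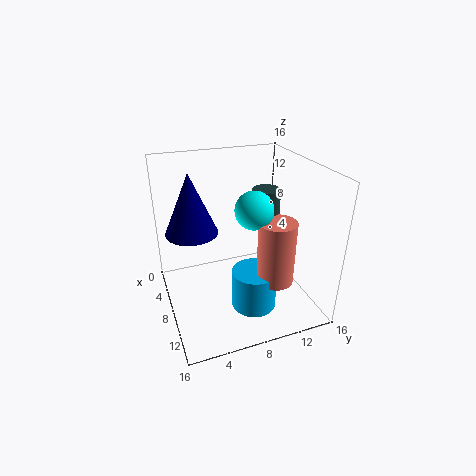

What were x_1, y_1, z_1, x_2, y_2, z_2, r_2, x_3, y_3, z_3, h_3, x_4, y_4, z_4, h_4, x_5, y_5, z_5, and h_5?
x_1 = 10
y_1 = 9
z_1 = 12
x_2 = 10.5
y_2 = 9
z_2 = 0.5
r_2 = 2.5
x_3 = 8.5
y_3 = 11
z_3 = 10.5
h_3 = 3
x_4 = 11.5
y_4 = 11
z_4 = 4
h_4 = 7
x_5 = 5
y_5 = 3.5
z_5 = 8
h_5 = 7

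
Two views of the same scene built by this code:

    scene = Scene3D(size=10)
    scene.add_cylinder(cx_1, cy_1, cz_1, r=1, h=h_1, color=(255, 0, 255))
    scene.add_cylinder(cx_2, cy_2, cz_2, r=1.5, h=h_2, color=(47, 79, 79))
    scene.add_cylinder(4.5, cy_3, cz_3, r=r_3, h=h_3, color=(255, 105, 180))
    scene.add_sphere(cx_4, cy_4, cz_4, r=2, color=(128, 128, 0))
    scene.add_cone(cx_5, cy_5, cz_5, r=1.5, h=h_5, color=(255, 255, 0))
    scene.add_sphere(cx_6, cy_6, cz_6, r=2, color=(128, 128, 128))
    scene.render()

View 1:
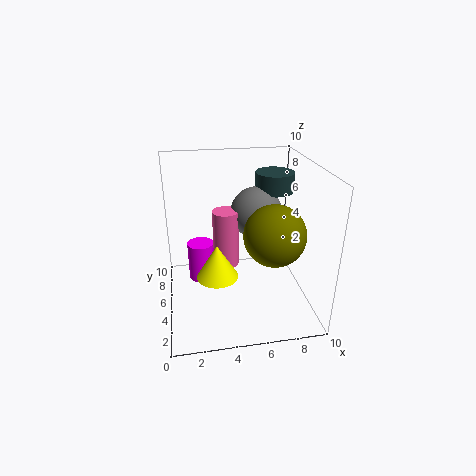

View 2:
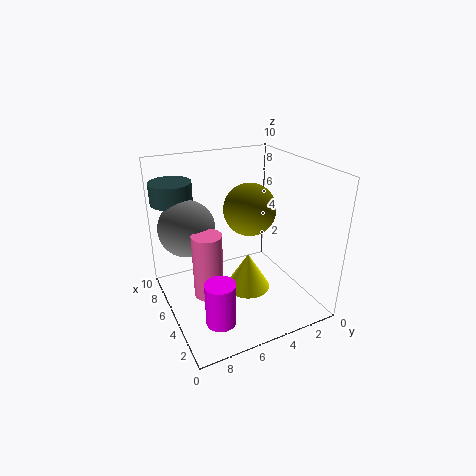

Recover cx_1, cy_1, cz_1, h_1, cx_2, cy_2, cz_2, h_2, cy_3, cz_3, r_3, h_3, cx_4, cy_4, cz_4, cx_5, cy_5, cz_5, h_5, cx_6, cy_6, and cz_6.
cx_1 = 2.5
cy_1 = 7.5
cz_1 = 0.5
h_1 = 3
cx_2 = 8.5
cy_2 = 8.5
cz_2 = 7
h_2 = 1.5
cy_3 = 7.5
cz_3 = 1.5
r_3 = 1
h_3 = 4.5
cx_4 = 7
cy_4 = 3
cz_4 = 6
cx_5 = 3.5
cy_5 = 5
cz_5 = 2
h_5 = 2.5
cx_6 = 7
cy_6 = 8
cz_6 = 5.5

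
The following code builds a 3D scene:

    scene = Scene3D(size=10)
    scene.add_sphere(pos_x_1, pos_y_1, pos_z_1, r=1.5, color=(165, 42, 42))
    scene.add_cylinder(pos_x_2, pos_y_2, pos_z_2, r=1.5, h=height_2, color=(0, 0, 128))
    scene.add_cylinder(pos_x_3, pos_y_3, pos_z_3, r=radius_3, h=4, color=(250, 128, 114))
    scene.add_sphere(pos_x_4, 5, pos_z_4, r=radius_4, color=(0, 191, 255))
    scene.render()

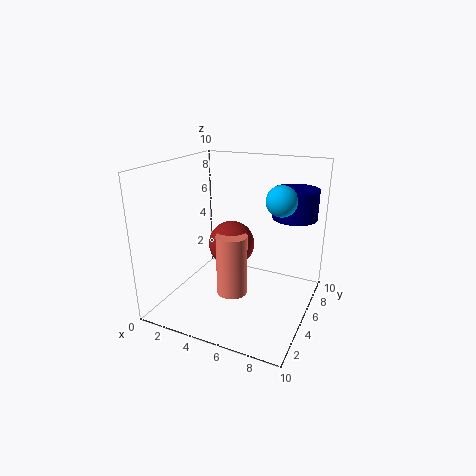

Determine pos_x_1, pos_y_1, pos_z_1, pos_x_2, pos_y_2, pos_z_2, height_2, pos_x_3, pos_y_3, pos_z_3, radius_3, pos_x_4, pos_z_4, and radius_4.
pos_x_1 = 5
pos_y_1 = 4
pos_z_1 = 5
pos_x_2 = 8.5
pos_y_2 = 6.5
pos_z_2 = 6.5
height_2 = 2
pos_x_3 = 5.5
pos_y_3 = 3
pos_z_3 = 2
radius_3 = 1
pos_x_4 = 8
pos_z_4 = 8
radius_4 = 1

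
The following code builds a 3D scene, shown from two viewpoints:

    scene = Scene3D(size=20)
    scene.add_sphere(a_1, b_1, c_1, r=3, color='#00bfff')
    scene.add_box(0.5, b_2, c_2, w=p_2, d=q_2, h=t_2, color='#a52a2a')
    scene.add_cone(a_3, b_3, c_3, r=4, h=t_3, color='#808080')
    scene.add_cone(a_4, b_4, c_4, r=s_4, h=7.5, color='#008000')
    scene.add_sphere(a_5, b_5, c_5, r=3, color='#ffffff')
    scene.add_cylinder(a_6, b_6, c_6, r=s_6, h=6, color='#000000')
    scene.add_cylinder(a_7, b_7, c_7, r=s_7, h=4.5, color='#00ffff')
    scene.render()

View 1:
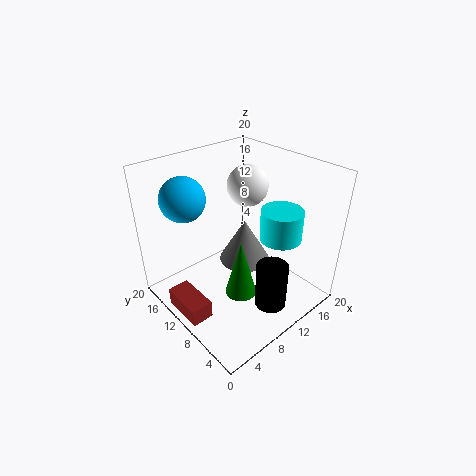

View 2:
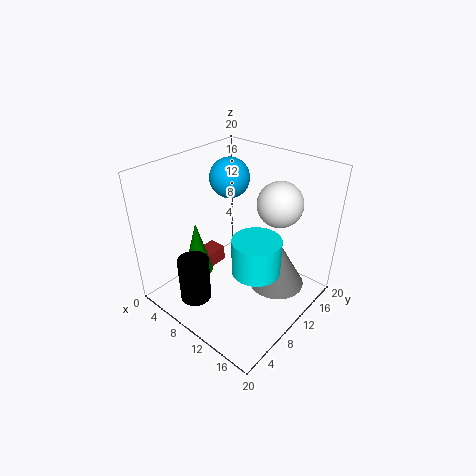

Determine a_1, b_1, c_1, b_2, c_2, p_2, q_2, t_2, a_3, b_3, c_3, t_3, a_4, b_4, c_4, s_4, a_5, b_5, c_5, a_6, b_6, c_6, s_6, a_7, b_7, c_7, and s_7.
a_1 = 4.5
b_1 = 14.5
c_1 = 16
b_2 = 8
c_2 = 1
p_2 = 3
q_2 = 6
t_2 = 2.5
a_3 = 14.5
b_3 = 13.5
c_3 = 2.5
t_3 = 7
a_4 = 6.5
b_4 = 5.5
c_4 = 5.5
s_4 = 2
a_5 = 14.5
b_5 = 13
c_5 = 15.5
a_6 = 9
b_6 = 2.5
c_6 = 4
s_6 = 2
a_7 = 15.5
b_7 = 7
c_7 = 9
s_7 = 3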